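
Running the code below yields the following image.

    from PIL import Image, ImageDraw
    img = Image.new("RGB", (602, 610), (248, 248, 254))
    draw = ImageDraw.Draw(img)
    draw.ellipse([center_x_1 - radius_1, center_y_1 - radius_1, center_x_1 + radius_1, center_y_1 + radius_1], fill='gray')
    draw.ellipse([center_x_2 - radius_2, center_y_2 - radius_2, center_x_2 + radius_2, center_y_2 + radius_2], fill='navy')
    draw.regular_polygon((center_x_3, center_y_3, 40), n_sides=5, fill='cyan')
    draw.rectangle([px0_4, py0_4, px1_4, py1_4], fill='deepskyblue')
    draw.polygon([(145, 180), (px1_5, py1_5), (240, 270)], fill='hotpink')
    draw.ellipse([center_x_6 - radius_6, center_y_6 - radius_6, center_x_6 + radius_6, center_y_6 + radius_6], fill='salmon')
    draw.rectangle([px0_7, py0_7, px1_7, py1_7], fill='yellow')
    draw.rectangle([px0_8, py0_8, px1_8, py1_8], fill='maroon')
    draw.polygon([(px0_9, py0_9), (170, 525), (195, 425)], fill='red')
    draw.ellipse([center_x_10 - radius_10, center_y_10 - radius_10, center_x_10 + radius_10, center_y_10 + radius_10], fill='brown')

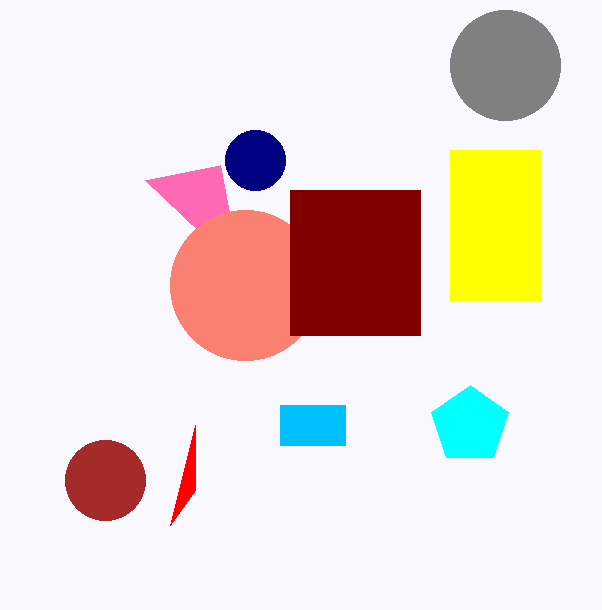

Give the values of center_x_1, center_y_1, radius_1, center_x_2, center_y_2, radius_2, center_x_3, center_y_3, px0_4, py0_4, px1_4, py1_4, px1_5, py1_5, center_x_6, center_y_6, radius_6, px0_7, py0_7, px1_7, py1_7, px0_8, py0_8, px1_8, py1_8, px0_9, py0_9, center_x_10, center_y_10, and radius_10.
center_x_1 = 505; center_y_1 = 65; radius_1 = 55; center_x_2 = 255; center_y_2 = 160; radius_2 = 30; center_x_3 = 470; center_y_3 = 425; px0_4 = 280; py0_4 = 405; px1_4 = 345; py1_4 = 445; px1_5 = 220; py1_5 = 165; center_x_6 = 245; center_y_6 = 285; radius_6 = 75; px0_7 = 450; py0_7 = 150; px1_7 = 540; py1_7 = 300; px0_8 = 290; py0_8 = 190; px1_8 = 420; py1_8 = 335; px0_9 = 195; py0_9 = 490; center_x_10 = 105; center_y_10 = 480; radius_10 = 40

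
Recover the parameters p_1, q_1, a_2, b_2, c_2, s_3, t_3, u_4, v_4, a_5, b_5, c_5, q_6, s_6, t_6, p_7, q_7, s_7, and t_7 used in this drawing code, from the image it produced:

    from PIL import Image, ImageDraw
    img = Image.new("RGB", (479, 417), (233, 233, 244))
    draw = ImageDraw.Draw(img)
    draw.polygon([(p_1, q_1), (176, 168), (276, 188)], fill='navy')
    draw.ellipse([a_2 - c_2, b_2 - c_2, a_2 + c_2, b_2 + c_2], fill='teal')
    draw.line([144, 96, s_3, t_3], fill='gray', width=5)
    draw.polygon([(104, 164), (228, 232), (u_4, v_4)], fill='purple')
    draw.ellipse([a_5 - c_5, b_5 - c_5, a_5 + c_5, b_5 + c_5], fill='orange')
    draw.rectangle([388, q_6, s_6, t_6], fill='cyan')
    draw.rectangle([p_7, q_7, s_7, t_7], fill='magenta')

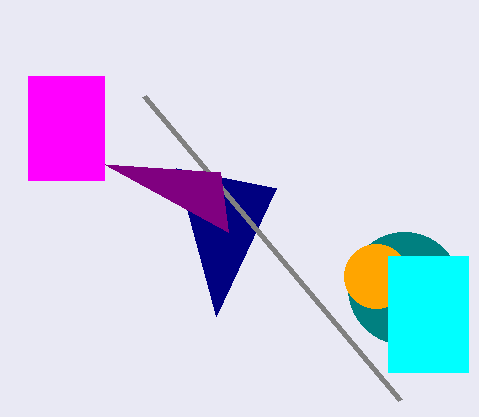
p_1 = 216
q_1 = 316
a_2 = 404
b_2 = 288
c_2 = 56
s_3 = 400
t_3 = 400
u_4 = 220
v_4 = 172
a_5 = 376
b_5 = 276
c_5 = 32
q_6 = 256
s_6 = 468
t_6 = 372
p_7 = 28
q_7 = 76
s_7 = 104
t_7 = 180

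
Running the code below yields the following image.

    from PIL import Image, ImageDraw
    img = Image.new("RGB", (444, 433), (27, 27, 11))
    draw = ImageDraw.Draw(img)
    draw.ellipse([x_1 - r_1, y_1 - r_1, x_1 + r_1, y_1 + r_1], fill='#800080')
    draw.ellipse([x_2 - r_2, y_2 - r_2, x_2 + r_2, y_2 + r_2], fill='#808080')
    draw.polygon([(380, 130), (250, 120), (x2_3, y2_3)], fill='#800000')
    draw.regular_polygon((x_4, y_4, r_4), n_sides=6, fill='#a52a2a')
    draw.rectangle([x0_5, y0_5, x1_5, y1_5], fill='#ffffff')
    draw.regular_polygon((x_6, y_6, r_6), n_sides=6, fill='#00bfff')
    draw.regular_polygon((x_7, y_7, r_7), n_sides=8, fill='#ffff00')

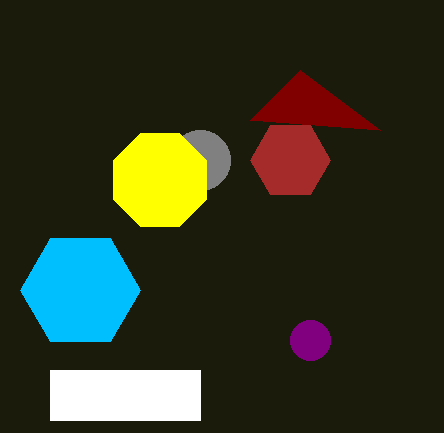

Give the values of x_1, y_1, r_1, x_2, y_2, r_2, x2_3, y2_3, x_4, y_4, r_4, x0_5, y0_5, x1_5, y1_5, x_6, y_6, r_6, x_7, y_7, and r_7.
x_1 = 310
y_1 = 340
r_1 = 20
x_2 = 200
y_2 = 160
r_2 = 30
x2_3 = 300
y2_3 = 70
x_4 = 290
y_4 = 160
r_4 = 40
x0_5 = 50
y0_5 = 370
x1_5 = 200
y1_5 = 420
x_6 = 80
y_6 = 290
r_6 = 60
x_7 = 160
y_7 = 180
r_7 = 50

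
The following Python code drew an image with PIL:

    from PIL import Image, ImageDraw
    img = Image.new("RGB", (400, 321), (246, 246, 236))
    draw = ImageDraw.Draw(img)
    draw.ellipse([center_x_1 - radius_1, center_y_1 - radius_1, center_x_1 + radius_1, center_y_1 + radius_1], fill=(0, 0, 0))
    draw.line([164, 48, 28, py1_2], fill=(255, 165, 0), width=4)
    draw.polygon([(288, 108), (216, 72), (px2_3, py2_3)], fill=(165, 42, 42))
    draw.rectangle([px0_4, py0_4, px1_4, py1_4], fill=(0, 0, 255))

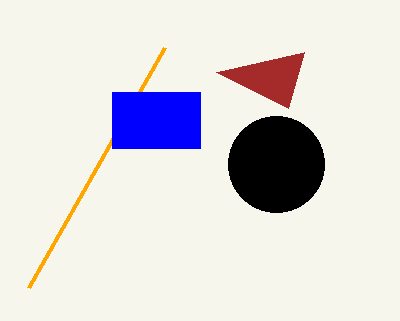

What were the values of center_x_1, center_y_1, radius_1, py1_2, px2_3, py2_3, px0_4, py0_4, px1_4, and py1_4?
center_x_1 = 276; center_y_1 = 164; radius_1 = 48; py1_2 = 288; px2_3 = 304; py2_3 = 52; px0_4 = 112; py0_4 = 92; px1_4 = 200; py1_4 = 148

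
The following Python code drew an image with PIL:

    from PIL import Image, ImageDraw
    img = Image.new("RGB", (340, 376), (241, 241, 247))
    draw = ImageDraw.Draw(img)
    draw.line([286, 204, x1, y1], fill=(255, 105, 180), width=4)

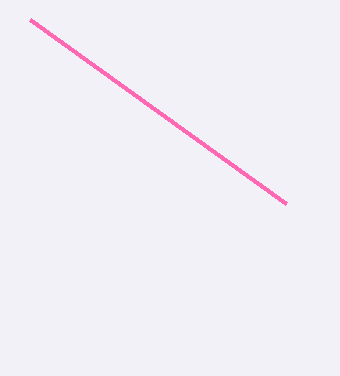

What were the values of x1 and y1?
x1 = 30; y1 = 20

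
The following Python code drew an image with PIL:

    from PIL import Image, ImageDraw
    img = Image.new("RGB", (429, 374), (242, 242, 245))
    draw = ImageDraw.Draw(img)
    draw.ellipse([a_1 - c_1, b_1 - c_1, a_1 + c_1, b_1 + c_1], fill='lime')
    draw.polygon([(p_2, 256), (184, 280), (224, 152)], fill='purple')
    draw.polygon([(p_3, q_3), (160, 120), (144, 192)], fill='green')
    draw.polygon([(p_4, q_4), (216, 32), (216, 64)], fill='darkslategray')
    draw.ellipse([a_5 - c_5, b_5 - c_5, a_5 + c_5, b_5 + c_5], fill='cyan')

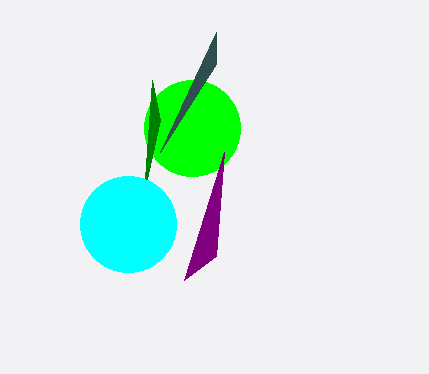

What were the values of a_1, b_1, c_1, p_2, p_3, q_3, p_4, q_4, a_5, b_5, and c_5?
a_1 = 192; b_1 = 128; c_1 = 48; p_2 = 216; p_3 = 152; q_3 = 80; p_4 = 160; q_4 = 152; a_5 = 128; b_5 = 224; c_5 = 48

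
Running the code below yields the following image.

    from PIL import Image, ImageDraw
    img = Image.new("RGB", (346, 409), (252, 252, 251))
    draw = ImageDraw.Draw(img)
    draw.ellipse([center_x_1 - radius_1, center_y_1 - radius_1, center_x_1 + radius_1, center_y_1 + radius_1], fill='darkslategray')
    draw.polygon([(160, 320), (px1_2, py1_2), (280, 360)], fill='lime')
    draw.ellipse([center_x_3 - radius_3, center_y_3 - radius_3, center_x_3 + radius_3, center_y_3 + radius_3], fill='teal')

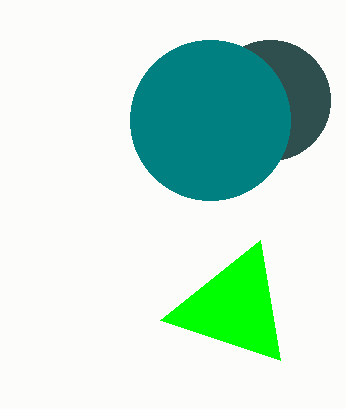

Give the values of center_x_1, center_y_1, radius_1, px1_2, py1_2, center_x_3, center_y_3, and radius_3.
center_x_1 = 270
center_y_1 = 100
radius_1 = 60
px1_2 = 260
py1_2 = 240
center_x_3 = 210
center_y_3 = 120
radius_3 = 80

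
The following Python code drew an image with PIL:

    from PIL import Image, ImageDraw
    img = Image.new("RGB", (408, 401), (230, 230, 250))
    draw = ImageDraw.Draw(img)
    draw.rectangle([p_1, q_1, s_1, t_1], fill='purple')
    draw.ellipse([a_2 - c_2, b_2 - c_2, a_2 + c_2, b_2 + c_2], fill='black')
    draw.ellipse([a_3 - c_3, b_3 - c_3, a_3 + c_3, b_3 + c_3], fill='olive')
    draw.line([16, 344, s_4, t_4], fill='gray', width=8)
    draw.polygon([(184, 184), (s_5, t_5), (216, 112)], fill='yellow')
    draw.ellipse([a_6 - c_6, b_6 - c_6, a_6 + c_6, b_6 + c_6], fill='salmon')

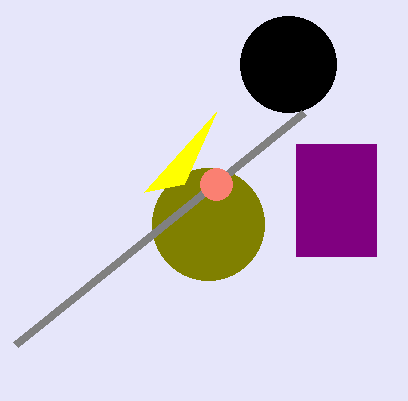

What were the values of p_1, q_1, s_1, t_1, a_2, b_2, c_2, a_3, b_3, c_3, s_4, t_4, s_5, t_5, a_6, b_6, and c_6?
p_1 = 296; q_1 = 144; s_1 = 376; t_1 = 256; a_2 = 288; b_2 = 64; c_2 = 48; a_3 = 208; b_3 = 224; c_3 = 56; s_4 = 304; t_4 = 112; s_5 = 144; t_5 = 192; a_6 = 216; b_6 = 184; c_6 = 16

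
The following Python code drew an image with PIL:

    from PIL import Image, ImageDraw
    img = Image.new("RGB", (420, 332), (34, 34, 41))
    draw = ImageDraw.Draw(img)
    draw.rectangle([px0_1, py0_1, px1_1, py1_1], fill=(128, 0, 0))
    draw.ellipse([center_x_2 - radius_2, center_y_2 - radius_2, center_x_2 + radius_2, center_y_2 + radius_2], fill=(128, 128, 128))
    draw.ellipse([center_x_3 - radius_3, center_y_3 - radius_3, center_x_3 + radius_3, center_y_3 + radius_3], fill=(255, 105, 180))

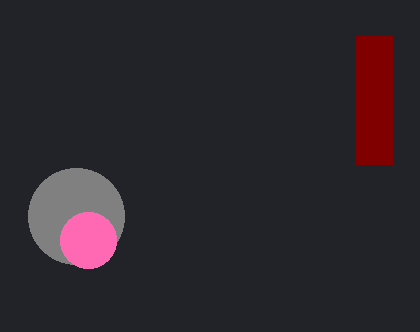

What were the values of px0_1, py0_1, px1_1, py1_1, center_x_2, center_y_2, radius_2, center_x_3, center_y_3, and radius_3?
px0_1 = 356, py0_1 = 36, px1_1 = 392, py1_1 = 164, center_x_2 = 76, center_y_2 = 216, radius_2 = 48, center_x_3 = 88, center_y_3 = 240, radius_3 = 28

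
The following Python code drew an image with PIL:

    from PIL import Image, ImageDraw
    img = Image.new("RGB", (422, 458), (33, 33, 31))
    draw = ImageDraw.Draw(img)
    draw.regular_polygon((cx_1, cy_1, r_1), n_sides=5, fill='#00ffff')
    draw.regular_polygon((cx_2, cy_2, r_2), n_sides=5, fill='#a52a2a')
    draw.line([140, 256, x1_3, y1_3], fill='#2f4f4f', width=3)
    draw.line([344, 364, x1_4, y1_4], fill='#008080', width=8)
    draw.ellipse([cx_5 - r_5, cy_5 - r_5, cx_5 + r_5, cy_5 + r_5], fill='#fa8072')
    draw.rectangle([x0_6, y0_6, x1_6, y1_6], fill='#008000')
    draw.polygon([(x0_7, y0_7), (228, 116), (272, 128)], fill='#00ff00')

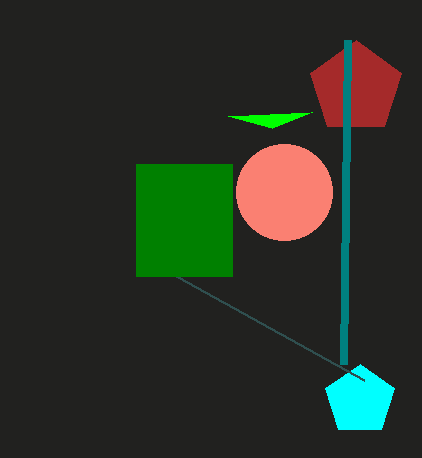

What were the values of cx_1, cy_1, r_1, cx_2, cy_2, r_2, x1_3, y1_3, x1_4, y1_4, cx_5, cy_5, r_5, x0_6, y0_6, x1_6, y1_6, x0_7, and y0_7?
cx_1 = 360, cy_1 = 400, r_1 = 36, cx_2 = 356, cy_2 = 88, r_2 = 48, x1_3 = 364, y1_3 = 380, x1_4 = 348, y1_4 = 40, cx_5 = 284, cy_5 = 192, r_5 = 48, x0_6 = 136, y0_6 = 164, x1_6 = 232, y1_6 = 276, x0_7 = 312, y0_7 = 112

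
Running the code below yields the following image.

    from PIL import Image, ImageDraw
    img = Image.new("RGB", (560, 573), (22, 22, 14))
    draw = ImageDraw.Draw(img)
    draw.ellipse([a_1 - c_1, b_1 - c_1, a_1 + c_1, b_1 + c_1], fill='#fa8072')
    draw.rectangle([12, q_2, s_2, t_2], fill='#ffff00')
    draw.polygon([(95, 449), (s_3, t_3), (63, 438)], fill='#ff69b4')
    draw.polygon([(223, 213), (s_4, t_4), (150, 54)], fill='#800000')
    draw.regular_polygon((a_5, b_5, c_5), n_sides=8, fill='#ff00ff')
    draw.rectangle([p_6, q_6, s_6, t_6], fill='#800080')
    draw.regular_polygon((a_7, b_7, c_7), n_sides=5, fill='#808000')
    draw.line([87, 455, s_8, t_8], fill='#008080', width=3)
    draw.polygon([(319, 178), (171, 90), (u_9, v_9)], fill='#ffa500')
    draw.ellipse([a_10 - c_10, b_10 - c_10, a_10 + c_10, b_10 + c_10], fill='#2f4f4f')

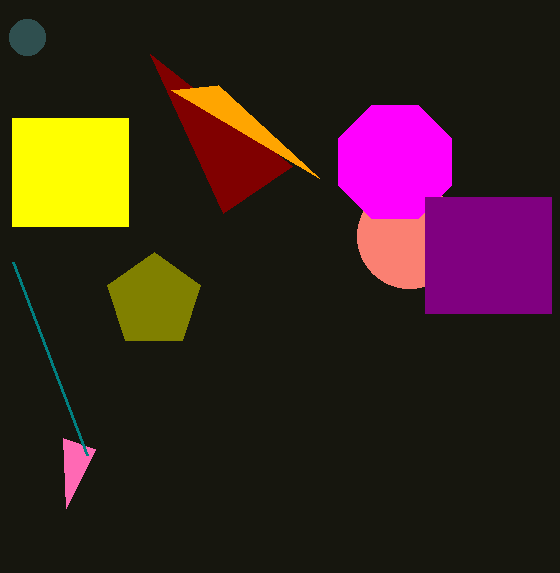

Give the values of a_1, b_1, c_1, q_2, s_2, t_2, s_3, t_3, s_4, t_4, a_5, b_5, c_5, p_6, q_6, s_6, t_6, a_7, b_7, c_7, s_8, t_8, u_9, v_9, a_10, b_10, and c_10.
a_1 = 409
b_1 = 236
c_1 = 52
q_2 = 118
s_2 = 128
t_2 = 226
s_3 = 66
t_3 = 508
s_4 = 292
t_4 = 166
a_5 = 395
b_5 = 162
c_5 = 61
p_6 = 425
q_6 = 197
s_6 = 551
t_6 = 313
a_7 = 154
b_7 = 301
c_7 = 49
s_8 = 13
t_8 = 262
u_9 = 218
v_9 = 85
a_10 = 27
b_10 = 37
c_10 = 18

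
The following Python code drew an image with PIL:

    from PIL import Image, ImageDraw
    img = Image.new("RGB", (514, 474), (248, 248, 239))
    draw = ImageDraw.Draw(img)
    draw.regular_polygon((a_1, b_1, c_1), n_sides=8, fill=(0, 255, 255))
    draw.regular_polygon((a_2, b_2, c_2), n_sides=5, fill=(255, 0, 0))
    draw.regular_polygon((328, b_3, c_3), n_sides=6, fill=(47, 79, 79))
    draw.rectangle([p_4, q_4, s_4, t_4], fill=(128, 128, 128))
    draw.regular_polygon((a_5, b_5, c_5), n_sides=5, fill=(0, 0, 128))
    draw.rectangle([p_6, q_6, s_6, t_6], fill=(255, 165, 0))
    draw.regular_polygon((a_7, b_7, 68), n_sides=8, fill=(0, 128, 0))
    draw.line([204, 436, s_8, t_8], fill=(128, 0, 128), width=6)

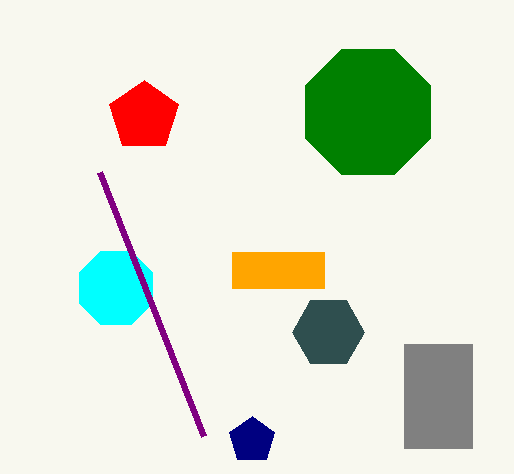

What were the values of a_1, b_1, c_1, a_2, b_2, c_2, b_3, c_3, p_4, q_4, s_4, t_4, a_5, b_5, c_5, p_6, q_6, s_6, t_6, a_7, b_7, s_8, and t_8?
a_1 = 116
b_1 = 288
c_1 = 40
a_2 = 144
b_2 = 116
c_2 = 36
b_3 = 332
c_3 = 36
p_4 = 404
q_4 = 344
s_4 = 472
t_4 = 448
a_5 = 252
b_5 = 440
c_5 = 24
p_6 = 232
q_6 = 252
s_6 = 324
t_6 = 288
a_7 = 368
b_7 = 112
s_8 = 100
t_8 = 172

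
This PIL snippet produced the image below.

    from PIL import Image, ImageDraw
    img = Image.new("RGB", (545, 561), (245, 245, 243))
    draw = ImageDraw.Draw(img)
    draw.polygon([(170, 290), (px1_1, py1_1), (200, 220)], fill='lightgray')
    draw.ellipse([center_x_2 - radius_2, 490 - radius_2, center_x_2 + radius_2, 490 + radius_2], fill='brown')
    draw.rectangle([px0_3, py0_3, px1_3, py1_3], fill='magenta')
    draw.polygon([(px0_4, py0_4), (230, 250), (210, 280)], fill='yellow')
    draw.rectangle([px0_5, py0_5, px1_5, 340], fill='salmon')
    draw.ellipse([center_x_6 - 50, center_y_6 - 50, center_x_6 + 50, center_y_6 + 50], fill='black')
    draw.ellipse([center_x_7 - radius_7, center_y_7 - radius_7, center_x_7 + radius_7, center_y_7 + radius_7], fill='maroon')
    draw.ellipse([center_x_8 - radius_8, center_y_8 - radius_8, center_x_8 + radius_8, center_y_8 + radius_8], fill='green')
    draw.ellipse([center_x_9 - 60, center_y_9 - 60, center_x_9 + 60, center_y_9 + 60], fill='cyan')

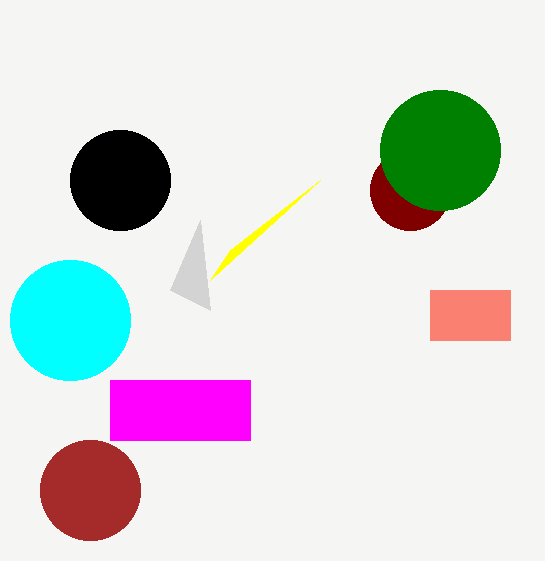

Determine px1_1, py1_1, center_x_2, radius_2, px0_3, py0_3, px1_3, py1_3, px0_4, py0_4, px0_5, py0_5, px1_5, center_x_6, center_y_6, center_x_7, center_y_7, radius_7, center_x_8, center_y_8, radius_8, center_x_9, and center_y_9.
px1_1 = 210; py1_1 = 310; center_x_2 = 90; radius_2 = 50; px0_3 = 110; py0_3 = 380; px1_3 = 250; py1_3 = 440; px0_4 = 320; py0_4 = 180; px0_5 = 430; py0_5 = 290; px1_5 = 510; center_x_6 = 120; center_y_6 = 180; center_x_7 = 410; center_y_7 = 190; radius_7 = 40; center_x_8 = 440; center_y_8 = 150; radius_8 = 60; center_x_9 = 70; center_y_9 = 320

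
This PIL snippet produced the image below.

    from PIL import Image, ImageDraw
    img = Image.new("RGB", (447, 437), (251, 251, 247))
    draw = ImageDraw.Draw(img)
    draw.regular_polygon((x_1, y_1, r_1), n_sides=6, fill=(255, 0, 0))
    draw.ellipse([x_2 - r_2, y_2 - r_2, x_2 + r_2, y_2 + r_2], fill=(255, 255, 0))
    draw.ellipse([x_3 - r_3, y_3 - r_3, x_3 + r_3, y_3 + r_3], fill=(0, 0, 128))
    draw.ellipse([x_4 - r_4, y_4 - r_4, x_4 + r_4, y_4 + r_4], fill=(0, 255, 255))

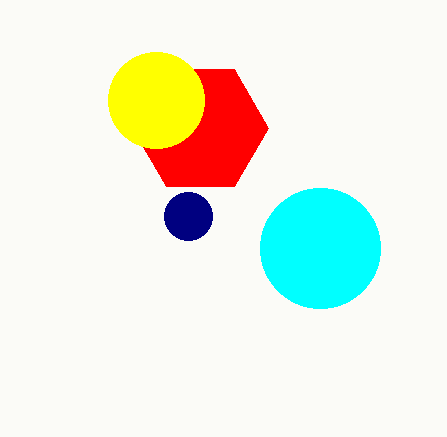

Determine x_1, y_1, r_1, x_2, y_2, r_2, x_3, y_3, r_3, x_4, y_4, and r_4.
x_1 = 200, y_1 = 128, r_1 = 68, x_2 = 156, y_2 = 100, r_2 = 48, x_3 = 188, y_3 = 216, r_3 = 24, x_4 = 320, y_4 = 248, r_4 = 60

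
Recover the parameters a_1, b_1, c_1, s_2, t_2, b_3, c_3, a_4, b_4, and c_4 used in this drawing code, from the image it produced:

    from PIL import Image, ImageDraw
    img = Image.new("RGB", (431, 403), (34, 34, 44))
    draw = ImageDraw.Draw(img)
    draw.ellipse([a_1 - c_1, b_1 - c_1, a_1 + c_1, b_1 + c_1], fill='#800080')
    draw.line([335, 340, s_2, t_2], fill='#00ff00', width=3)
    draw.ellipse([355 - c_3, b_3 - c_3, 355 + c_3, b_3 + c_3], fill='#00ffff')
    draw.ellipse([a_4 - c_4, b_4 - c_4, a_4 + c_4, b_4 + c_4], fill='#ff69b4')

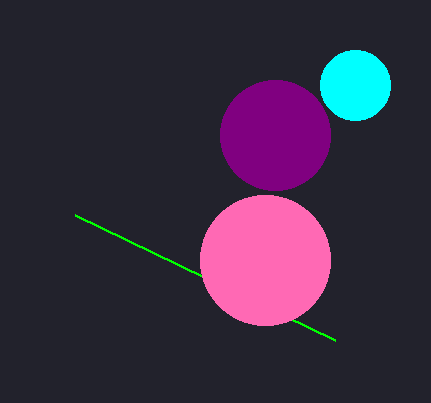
a_1 = 275; b_1 = 135; c_1 = 55; s_2 = 75; t_2 = 215; b_3 = 85; c_3 = 35; a_4 = 265; b_4 = 260; c_4 = 65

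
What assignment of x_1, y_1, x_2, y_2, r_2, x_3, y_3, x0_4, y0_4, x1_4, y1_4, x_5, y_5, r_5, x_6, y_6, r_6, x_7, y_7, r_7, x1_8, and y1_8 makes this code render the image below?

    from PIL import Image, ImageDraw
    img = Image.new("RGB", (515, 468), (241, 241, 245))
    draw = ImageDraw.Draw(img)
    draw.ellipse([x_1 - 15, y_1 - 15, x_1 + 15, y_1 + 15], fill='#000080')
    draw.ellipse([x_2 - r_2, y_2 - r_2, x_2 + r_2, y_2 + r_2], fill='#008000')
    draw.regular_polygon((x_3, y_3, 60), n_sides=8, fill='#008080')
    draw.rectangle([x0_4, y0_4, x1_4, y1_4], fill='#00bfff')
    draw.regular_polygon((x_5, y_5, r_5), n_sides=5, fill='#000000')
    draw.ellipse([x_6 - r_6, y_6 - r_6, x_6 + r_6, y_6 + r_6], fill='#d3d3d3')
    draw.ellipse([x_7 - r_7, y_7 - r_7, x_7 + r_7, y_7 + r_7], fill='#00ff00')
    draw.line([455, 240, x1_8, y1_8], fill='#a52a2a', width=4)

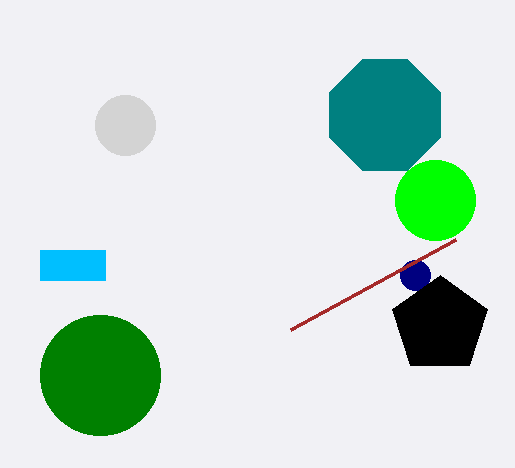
x_1 = 415, y_1 = 275, x_2 = 100, y_2 = 375, r_2 = 60, x_3 = 385, y_3 = 115, x0_4 = 40, y0_4 = 250, x1_4 = 105, y1_4 = 280, x_5 = 440, y_5 = 325, r_5 = 50, x_6 = 125, y_6 = 125, r_6 = 30, x_7 = 435, y_7 = 200, r_7 = 40, x1_8 = 290, y1_8 = 330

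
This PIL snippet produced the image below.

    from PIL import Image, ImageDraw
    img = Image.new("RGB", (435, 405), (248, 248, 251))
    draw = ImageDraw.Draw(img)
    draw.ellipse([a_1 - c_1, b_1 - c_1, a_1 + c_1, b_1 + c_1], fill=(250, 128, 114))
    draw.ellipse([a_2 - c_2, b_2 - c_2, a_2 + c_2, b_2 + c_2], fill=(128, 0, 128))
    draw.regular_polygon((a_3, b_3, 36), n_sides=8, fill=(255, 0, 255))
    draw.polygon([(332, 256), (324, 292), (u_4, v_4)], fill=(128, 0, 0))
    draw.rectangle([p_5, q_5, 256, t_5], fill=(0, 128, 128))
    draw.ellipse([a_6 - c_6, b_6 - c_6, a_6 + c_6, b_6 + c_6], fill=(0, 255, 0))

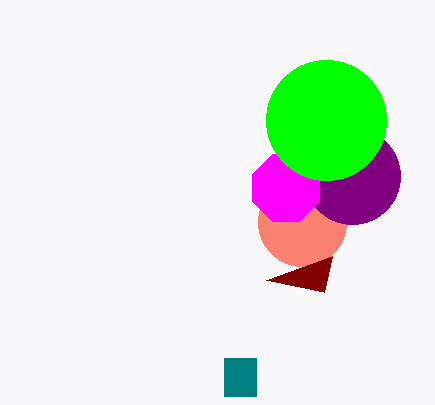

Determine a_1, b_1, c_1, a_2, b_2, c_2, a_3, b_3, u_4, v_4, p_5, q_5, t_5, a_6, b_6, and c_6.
a_1 = 302, b_1 = 222, c_1 = 44, a_2 = 352, b_2 = 176, c_2 = 48, a_3 = 286, b_3 = 188, u_4 = 266, v_4 = 280, p_5 = 224, q_5 = 358, t_5 = 396, a_6 = 326, b_6 = 120, c_6 = 60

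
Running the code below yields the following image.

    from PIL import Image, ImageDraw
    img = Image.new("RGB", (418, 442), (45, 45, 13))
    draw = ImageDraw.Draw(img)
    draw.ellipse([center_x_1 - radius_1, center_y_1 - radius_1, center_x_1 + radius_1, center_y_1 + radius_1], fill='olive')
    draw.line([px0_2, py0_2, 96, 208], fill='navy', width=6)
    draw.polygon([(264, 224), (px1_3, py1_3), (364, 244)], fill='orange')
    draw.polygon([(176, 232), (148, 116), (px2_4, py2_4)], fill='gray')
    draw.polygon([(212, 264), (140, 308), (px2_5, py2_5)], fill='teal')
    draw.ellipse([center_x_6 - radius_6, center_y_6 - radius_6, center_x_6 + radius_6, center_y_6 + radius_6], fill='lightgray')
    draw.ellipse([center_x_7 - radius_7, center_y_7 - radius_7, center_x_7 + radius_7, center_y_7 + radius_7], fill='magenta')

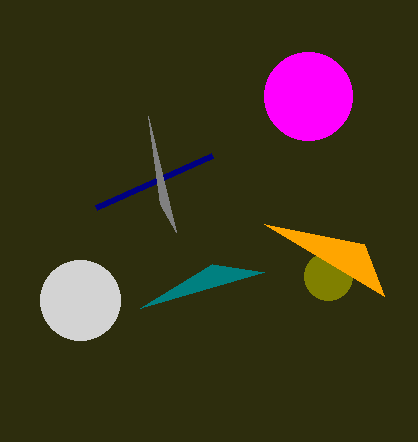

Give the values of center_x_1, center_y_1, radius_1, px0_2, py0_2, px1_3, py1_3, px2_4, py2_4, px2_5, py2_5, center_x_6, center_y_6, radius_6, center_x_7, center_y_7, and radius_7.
center_x_1 = 328, center_y_1 = 276, radius_1 = 24, px0_2 = 212, py0_2 = 156, px1_3 = 384, py1_3 = 296, px2_4 = 160, py2_4 = 204, px2_5 = 264, py2_5 = 272, center_x_6 = 80, center_y_6 = 300, radius_6 = 40, center_x_7 = 308, center_y_7 = 96, radius_7 = 44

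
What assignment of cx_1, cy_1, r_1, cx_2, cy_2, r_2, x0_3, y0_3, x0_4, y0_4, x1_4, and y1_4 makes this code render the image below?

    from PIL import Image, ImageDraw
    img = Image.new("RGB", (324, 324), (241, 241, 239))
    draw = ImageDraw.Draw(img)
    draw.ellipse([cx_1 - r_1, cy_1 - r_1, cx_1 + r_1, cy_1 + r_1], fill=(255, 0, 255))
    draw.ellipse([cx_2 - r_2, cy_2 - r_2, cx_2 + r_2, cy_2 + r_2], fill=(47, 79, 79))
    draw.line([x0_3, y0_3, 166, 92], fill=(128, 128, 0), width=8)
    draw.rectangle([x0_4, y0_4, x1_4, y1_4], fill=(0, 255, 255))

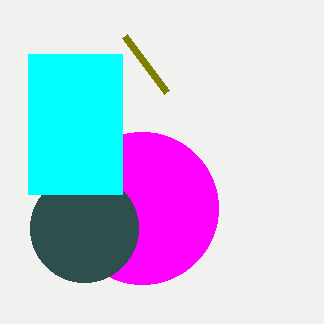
cx_1 = 142; cy_1 = 208; r_1 = 76; cx_2 = 84; cy_2 = 228; r_2 = 54; x0_3 = 124; y0_3 = 36; x0_4 = 28; y0_4 = 54; x1_4 = 122; y1_4 = 194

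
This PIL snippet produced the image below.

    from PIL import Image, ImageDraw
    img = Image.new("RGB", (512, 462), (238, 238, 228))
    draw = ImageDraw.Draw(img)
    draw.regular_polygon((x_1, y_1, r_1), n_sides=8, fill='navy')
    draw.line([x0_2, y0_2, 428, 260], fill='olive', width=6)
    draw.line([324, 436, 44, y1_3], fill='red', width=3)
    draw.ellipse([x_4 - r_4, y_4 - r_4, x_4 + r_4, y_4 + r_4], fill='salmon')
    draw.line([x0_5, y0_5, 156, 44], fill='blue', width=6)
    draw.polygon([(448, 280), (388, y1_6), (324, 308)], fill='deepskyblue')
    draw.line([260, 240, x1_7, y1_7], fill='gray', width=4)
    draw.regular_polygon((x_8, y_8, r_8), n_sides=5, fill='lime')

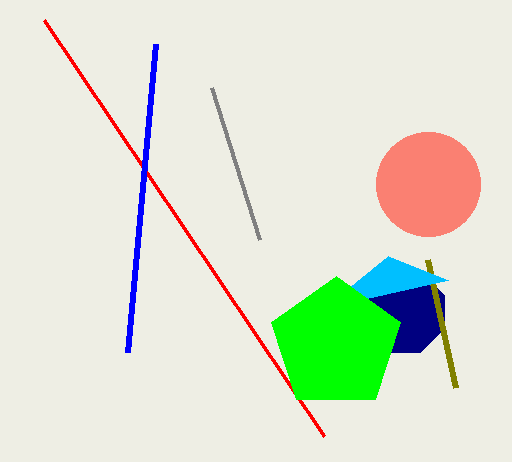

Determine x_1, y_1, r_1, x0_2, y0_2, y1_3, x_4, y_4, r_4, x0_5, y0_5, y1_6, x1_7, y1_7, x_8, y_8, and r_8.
x_1 = 404
y_1 = 312
r_1 = 44
x0_2 = 456
y0_2 = 388
y1_3 = 20
x_4 = 428
y_4 = 184
r_4 = 52
x0_5 = 128
y0_5 = 352
y1_6 = 256
x1_7 = 212
y1_7 = 88
x_8 = 336
y_8 = 344
r_8 = 68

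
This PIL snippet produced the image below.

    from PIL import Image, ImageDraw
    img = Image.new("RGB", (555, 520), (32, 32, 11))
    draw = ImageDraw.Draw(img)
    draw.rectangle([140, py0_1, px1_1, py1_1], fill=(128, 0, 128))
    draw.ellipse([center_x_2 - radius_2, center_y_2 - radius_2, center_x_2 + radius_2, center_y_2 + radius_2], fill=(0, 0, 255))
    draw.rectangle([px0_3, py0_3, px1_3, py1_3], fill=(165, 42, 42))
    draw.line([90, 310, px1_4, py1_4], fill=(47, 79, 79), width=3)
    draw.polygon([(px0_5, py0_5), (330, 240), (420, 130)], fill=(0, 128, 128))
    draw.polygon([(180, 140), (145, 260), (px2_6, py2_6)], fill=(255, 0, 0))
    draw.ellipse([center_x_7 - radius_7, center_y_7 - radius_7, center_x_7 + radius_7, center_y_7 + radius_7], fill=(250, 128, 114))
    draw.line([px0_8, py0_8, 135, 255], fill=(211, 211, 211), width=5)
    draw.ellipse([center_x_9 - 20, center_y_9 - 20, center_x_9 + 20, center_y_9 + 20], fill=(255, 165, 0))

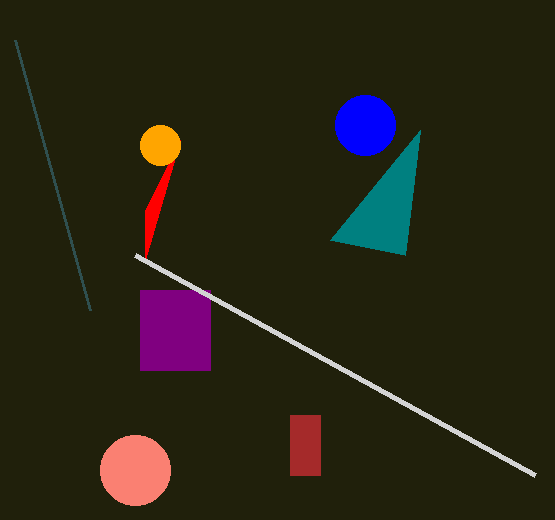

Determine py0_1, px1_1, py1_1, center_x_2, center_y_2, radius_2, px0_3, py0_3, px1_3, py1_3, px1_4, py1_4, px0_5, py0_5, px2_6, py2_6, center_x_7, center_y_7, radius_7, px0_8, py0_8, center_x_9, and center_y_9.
py0_1 = 290, px1_1 = 210, py1_1 = 370, center_x_2 = 365, center_y_2 = 125, radius_2 = 30, px0_3 = 290, py0_3 = 415, px1_3 = 320, py1_3 = 475, px1_4 = 15, py1_4 = 40, px0_5 = 405, py0_5 = 255, px2_6 = 145, py2_6 = 210, center_x_7 = 135, center_y_7 = 470, radius_7 = 35, px0_8 = 535, py0_8 = 475, center_x_9 = 160, center_y_9 = 145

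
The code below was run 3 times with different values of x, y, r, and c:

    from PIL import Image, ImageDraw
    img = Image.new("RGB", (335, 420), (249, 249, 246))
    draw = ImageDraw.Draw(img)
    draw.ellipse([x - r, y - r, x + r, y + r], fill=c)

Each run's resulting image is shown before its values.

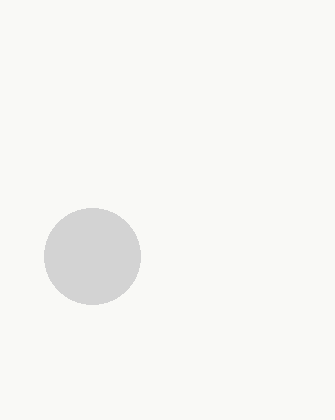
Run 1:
x = 92; y = 256; r = 48; c = 'lightgray'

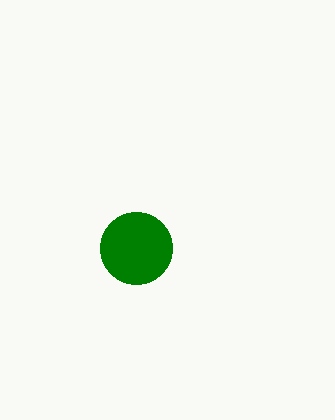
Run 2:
x = 136; y = 248; r = 36; c = 'green'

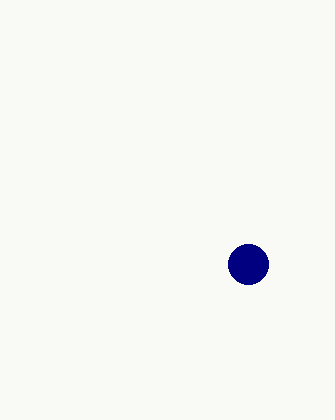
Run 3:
x = 248, y = 264, r = 20, c = 'navy'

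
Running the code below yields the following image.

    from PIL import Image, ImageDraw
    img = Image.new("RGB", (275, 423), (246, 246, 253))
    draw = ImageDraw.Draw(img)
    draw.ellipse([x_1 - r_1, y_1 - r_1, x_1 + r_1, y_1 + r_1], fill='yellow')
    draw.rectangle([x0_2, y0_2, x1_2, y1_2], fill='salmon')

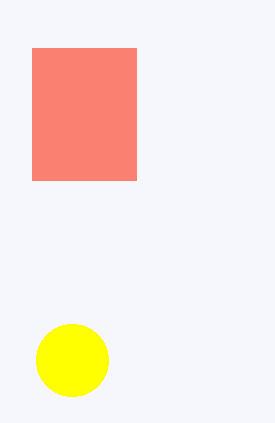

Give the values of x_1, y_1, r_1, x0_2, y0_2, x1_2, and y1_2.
x_1 = 72, y_1 = 360, r_1 = 36, x0_2 = 32, y0_2 = 48, x1_2 = 136, y1_2 = 180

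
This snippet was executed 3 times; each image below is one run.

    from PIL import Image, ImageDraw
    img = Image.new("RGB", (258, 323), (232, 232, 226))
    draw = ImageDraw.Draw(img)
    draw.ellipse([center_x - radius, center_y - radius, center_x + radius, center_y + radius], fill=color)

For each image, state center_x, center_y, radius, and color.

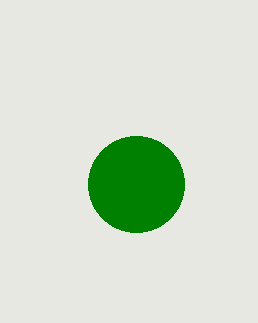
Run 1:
center_x = 136, center_y = 184, radius = 48, color = 'green'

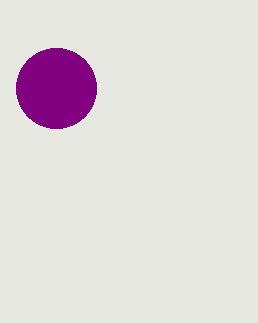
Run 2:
center_x = 56, center_y = 88, radius = 40, color = 'purple'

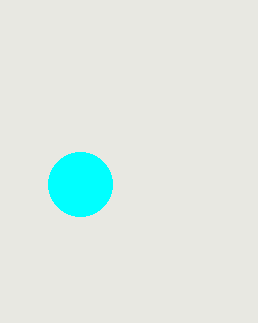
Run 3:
center_x = 80; center_y = 184; radius = 32; color = 'cyan'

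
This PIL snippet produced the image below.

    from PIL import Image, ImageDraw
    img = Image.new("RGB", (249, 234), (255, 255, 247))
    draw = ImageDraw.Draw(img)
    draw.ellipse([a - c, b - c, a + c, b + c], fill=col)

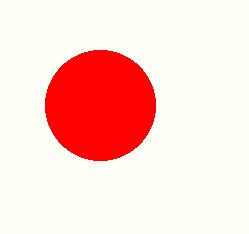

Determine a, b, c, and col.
a = 100
b = 105
c = 55
col = 'red'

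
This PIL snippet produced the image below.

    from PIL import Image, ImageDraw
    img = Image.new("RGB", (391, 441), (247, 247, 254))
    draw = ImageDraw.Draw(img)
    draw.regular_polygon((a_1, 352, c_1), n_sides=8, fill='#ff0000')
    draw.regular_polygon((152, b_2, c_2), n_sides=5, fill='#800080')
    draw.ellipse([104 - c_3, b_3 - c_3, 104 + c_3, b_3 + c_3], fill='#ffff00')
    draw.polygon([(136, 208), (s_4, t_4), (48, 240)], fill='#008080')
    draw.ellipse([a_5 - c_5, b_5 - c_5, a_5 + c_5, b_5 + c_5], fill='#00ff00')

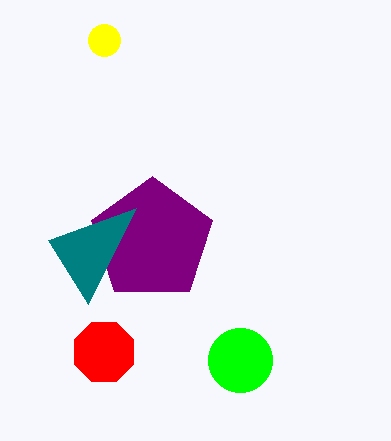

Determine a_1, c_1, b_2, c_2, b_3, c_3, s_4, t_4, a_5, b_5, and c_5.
a_1 = 104
c_1 = 32
b_2 = 240
c_2 = 64
b_3 = 40
c_3 = 16
s_4 = 88
t_4 = 304
a_5 = 240
b_5 = 360
c_5 = 32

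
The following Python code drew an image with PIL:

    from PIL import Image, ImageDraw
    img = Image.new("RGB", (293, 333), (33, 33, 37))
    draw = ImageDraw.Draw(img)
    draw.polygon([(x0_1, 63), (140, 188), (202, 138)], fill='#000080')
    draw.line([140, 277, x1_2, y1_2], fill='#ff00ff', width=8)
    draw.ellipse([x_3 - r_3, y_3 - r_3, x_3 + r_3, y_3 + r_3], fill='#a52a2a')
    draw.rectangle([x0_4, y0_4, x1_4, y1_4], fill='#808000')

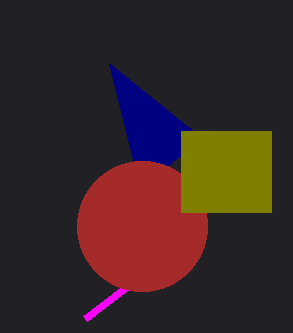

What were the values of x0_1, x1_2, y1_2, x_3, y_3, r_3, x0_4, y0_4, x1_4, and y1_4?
x0_1 = 109, x1_2 = 85, y1_2 = 319, x_3 = 142, y_3 = 226, r_3 = 65, x0_4 = 181, y0_4 = 131, x1_4 = 271, y1_4 = 212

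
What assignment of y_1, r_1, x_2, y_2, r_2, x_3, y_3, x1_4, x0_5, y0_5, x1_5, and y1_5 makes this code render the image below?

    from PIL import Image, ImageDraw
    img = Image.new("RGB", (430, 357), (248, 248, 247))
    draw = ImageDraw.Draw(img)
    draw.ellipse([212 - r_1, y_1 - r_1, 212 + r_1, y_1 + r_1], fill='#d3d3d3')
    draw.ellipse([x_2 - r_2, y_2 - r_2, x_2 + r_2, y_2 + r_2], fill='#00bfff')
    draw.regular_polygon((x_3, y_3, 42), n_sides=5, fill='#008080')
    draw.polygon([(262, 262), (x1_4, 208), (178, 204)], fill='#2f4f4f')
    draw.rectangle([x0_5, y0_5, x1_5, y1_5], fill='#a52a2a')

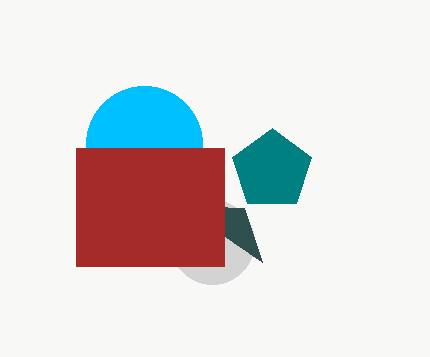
y_1 = 242, r_1 = 42, x_2 = 144, y_2 = 144, r_2 = 58, x_3 = 272, y_3 = 170, x1_4 = 244, x0_5 = 76, y0_5 = 148, x1_5 = 224, y1_5 = 266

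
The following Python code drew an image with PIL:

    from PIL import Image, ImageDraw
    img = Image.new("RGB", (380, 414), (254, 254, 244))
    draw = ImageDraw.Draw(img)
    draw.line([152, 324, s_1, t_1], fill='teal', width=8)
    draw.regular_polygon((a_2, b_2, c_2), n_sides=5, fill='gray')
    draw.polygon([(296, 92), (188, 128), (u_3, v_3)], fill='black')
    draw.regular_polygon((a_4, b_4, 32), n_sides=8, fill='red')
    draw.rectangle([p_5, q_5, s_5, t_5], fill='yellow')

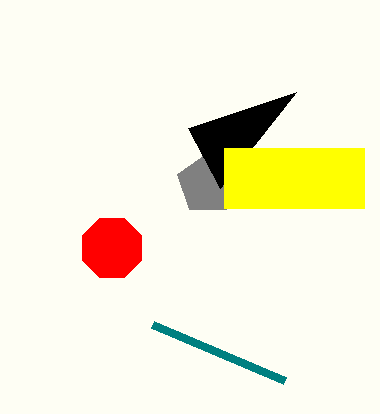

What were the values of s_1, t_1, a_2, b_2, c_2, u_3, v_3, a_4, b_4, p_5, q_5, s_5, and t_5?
s_1 = 284
t_1 = 380
a_2 = 208
b_2 = 184
c_2 = 32
u_3 = 220
v_3 = 188
a_4 = 112
b_4 = 248
p_5 = 224
q_5 = 148
s_5 = 364
t_5 = 208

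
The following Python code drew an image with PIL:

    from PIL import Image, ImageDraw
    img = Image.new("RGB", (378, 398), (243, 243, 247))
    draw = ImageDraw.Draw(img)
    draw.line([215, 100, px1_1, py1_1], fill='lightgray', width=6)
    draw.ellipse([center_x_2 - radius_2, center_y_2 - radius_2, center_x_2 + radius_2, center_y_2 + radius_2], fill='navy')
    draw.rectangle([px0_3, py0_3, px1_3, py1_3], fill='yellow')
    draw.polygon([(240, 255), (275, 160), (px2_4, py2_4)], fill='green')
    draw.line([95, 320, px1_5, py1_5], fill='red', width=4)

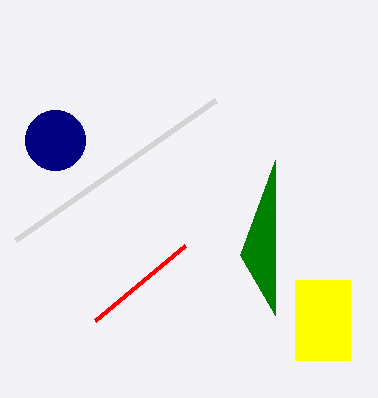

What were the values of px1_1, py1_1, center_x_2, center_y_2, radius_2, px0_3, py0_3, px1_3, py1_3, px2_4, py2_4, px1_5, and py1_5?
px1_1 = 15
py1_1 = 240
center_x_2 = 55
center_y_2 = 140
radius_2 = 30
px0_3 = 295
py0_3 = 280
px1_3 = 350
py1_3 = 360
px2_4 = 275
py2_4 = 315
px1_5 = 185
py1_5 = 245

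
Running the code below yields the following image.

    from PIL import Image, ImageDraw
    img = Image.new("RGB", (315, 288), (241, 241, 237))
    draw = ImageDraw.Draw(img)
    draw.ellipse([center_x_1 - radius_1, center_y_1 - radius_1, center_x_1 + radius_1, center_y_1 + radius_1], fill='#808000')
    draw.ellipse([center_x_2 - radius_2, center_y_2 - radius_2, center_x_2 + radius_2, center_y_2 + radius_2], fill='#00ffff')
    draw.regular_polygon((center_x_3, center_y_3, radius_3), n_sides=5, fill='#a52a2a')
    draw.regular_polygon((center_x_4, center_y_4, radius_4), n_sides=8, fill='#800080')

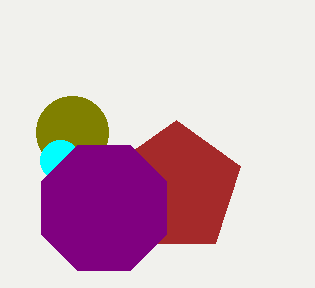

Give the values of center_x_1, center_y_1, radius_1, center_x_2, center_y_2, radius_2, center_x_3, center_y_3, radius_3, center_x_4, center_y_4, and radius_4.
center_x_1 = 72, center_y_1 = 132, radius_1 = 36, center_x_2 = 60, center_y_2 = 160, radius_2 = 20, center_x_3 = 176, center_y_3 = 188, radius_3 = 68, center_x_4 = 104, center_y_4 = 208, radius_4 = 68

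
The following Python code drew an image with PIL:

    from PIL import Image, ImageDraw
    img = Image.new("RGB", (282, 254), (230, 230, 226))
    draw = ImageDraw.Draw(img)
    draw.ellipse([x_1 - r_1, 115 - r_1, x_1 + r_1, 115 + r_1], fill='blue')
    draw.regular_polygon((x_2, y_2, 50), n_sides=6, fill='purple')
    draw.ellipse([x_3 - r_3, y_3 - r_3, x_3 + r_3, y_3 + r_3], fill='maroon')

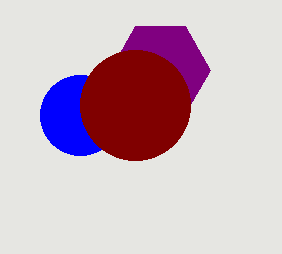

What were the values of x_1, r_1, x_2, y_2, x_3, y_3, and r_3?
x_1 = 80; r_1 = 40; x_2 = 160; y_2 = 70; x_3 = 135; y_3 = 105; r_3 = 55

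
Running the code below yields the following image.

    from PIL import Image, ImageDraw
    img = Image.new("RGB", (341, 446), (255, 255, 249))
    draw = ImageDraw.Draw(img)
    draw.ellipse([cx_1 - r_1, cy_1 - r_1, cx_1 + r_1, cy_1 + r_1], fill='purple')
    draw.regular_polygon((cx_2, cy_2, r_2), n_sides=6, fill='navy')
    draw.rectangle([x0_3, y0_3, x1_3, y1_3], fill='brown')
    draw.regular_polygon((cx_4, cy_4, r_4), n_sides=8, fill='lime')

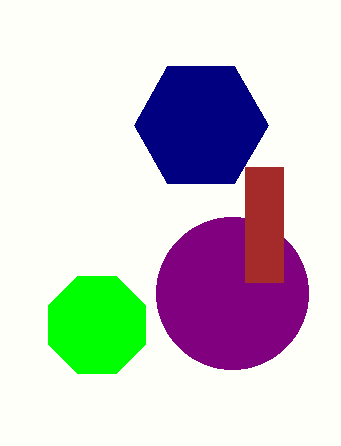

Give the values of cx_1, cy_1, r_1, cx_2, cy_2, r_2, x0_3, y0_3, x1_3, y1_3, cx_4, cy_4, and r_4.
cx_1 = 232, cy_1 = 293, r_1 = 76, cx_2 = 201, cy_2 = 125, r_2 = 67, x0_3 = 245, y0_3 = 167, x1_3 = 283, y1_3 = 282, cx_4 = 97, cy_4 = 325, r_4 = 52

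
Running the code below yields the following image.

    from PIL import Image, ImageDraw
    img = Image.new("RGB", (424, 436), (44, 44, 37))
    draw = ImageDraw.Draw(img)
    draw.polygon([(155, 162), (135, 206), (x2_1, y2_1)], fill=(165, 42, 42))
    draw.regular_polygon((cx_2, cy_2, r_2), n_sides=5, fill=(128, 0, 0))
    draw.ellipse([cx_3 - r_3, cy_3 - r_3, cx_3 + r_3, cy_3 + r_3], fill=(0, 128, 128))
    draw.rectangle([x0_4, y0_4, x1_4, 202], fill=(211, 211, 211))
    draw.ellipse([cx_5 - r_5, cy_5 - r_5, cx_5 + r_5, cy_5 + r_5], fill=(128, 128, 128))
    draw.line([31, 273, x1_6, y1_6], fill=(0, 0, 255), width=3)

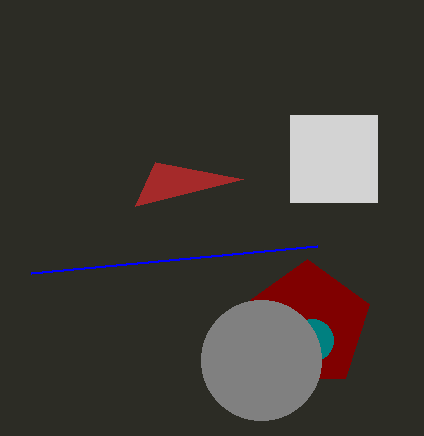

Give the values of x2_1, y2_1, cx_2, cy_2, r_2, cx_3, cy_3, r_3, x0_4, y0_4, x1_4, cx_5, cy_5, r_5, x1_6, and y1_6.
x2_1 = 243
y2_1 = 179
cx_2 = 307
cy_2 = 325
r_2 = 66
cx_3 = 312
cy_3 = 340
r_3 = 21
x0_4 = 290
y0_4 = 115
x1_4 = 377
cx_5 = 261
cy_5 = 360
r_5 = 60
x1_6 = 317
y1_6 = 246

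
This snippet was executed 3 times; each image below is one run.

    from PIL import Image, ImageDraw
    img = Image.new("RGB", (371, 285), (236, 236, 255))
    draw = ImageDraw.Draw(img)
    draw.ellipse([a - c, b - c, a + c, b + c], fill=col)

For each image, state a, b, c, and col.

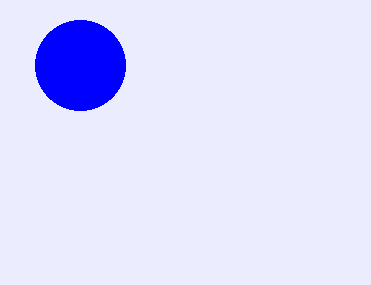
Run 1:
a = 80
b = 65
c = 45
col = 'blue'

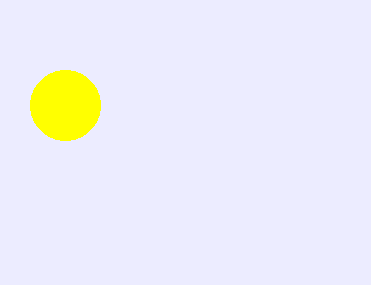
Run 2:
a = 65; b = 105; c = 35; col = 'yellow'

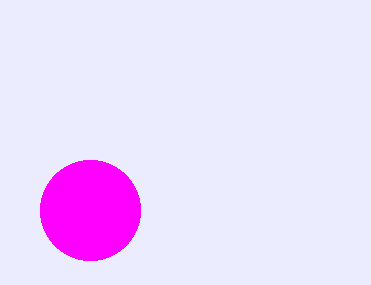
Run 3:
a = 90, b = 210, c = 50, col = 'magenta'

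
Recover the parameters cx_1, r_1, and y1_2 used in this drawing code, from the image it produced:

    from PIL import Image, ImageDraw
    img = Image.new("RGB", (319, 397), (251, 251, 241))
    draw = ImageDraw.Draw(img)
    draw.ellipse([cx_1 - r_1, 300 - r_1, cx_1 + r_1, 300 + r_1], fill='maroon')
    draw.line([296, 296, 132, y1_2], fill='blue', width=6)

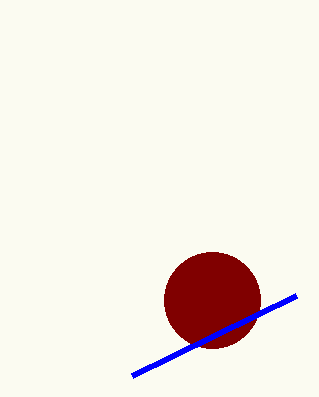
cx_1 = 212
r_1 = 48
y1_2 = 376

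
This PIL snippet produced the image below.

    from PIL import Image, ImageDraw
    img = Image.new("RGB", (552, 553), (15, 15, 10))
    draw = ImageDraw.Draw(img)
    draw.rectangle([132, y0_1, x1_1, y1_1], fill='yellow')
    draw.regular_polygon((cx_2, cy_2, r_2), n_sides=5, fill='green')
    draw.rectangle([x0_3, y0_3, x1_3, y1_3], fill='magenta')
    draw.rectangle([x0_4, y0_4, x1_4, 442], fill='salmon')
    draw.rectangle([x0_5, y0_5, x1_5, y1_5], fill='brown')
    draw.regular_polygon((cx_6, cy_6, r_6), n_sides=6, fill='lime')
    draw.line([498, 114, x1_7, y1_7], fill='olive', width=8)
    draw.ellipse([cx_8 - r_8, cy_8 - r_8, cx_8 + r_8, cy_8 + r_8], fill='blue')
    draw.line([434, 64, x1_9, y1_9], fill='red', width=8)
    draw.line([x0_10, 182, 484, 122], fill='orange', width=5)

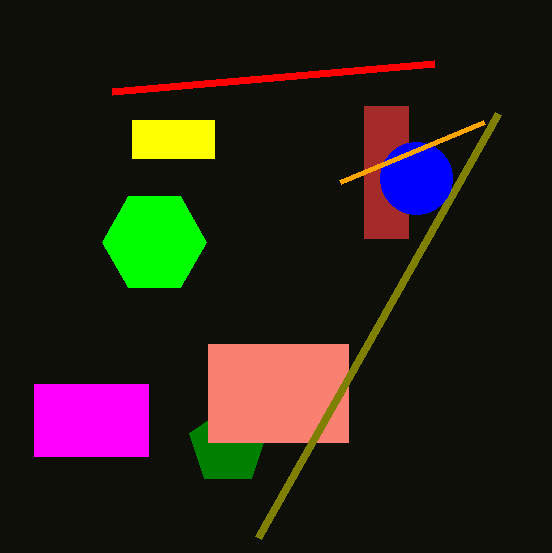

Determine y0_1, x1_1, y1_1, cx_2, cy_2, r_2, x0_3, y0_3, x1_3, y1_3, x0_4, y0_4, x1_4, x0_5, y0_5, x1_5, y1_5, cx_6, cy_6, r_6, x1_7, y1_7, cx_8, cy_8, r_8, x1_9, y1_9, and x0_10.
y0_1 = 120, x1_1 = 214, y1_1 = 158, cx_2 = 228, cy_2 = 446, r_2 = 40, x0_3 = 34, y0_3 = 384, x1_3 = 148, y1_3 = 456, x0_4 = 208, y0_4 = 344, x1_4 = 348, x0_5 = 364, y0_5 = 106, x1_5 = 408, y1_5 = 238, cx_6 = 154, cy_6 = 242, r_6 = 52, x1_7 = 258, y1_7 = 538, cx_8 = 416, cy_8 = 178, r_8 = 36, x1_9 = 112, y1_9 = 92, x0_10 = 340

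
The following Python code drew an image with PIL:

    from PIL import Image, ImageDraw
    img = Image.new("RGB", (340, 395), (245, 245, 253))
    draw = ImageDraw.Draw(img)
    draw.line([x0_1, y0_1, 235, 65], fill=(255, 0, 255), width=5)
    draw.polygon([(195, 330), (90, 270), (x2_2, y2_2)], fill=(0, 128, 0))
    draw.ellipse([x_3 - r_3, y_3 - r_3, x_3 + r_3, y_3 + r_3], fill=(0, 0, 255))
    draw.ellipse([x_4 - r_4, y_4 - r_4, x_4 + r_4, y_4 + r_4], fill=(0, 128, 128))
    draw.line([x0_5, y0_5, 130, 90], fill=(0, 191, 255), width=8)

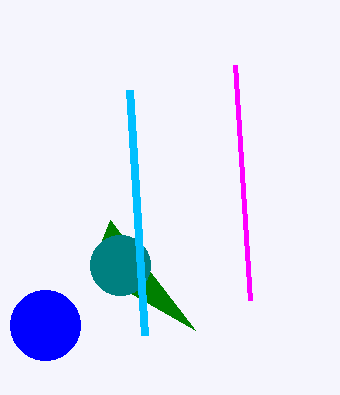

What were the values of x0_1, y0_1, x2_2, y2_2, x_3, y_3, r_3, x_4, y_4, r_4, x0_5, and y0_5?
x0_1 = 250; y0_1 = 300; x2_2 = 110; y2_2 = 220; x_3 = 45; y_3 = 325; r_3 = 35; x_4 = 120; y_4 = 265; r_4 = 30; x0_5 = 145; y0_5 = 335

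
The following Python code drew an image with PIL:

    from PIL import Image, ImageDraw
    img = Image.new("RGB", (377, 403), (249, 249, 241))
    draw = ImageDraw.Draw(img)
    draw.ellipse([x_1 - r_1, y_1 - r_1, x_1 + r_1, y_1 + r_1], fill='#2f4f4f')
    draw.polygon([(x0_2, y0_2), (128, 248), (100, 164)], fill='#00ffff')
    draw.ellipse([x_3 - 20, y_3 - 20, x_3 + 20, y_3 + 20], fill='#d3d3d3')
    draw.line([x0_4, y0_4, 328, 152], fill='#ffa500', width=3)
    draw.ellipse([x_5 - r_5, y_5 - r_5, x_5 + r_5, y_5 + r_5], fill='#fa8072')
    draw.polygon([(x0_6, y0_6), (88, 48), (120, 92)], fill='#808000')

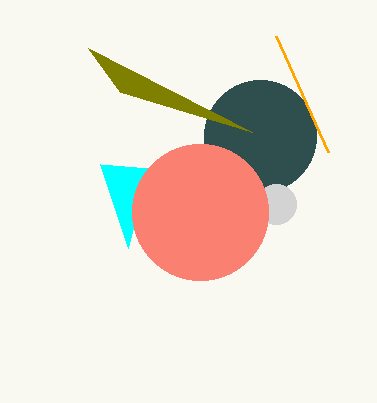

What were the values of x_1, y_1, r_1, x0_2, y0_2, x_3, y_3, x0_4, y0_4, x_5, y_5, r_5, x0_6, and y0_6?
x_1 = 260
y_1 = 136
r_1 = 56
x0_2 = 148
y0_2 = 168
x_3 = 276
y_3 = 204
x0_4 = 276
y0_4 = 36
x_5 = 200
y_5 = 212
r_5 = 68
x0_6 = 252
y0_6 = 132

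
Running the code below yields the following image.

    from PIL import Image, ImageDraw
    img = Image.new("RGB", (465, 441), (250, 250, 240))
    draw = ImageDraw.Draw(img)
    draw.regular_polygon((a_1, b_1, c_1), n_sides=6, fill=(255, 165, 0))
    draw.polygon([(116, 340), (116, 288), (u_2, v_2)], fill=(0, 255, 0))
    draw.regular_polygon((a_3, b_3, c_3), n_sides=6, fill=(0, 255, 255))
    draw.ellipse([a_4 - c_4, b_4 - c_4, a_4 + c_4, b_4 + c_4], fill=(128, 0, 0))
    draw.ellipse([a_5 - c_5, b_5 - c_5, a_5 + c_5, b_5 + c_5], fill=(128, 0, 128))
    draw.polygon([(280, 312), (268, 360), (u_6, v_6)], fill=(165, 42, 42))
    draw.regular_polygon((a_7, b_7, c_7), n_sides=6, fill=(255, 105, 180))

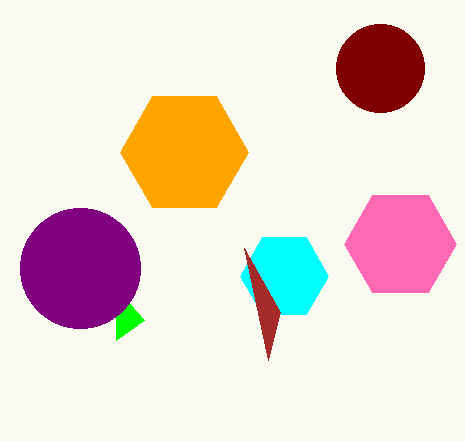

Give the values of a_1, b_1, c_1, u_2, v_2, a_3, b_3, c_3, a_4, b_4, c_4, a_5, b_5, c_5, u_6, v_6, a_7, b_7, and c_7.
a_1 = 184, b_1 = 152, c_1 = 64, u_2 = 144, v_2 = 320, a_3 = 284, b_3 = 276, c_3 = 44, a_4 = 380, b_4 = 68, c_4 = 44, a_5 = 80, b_5 = 268, c_5 = 60, u_6 = 244, v_6 = 248, a_7 = 400, b_7 = 244, c_7 = 56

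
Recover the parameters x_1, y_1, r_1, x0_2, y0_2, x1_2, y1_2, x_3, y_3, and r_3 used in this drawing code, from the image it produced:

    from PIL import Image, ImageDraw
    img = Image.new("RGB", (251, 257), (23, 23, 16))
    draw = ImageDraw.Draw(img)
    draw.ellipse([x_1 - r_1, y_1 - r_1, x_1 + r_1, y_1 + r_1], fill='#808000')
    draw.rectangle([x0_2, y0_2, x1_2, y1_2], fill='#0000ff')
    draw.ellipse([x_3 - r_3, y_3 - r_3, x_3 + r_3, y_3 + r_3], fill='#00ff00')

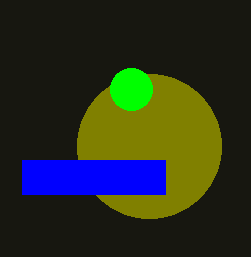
x_1 = 149
y_1 = 146
r_1 = 72
x0_2 = 22
y0_2 = 160
x1_2 = 165
y1_2 = 194
x_3 = 131
y_3 = 89
r_3 = 21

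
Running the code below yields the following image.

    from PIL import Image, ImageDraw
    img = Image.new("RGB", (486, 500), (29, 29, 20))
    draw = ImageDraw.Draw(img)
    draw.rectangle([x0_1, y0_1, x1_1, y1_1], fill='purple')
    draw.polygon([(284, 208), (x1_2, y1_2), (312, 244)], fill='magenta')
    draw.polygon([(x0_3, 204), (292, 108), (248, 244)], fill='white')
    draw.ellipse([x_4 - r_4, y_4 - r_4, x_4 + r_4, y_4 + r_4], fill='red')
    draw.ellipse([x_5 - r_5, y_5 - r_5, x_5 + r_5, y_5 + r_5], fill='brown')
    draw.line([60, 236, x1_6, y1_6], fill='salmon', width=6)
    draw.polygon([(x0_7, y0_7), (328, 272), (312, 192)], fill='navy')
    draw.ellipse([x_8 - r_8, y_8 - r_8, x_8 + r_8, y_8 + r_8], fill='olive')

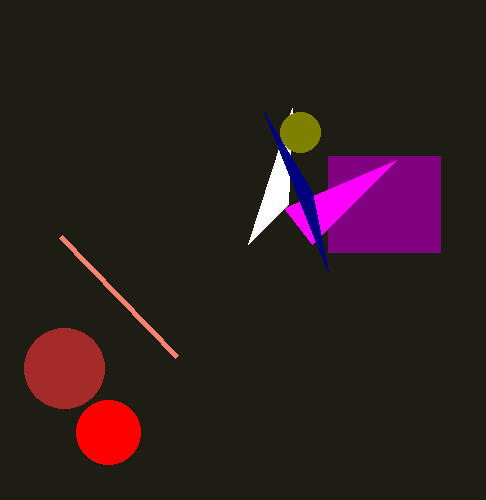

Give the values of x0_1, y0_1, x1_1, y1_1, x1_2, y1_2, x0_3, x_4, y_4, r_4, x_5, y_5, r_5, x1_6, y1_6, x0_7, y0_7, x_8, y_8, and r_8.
x0_1 = 328
y0_1 = 156
x1_1 = 440
y1_1 = 252
x1_2 = 396
y1_2 = 160
x0_3 = 288
x_4 = 108
y_4 = 432
r_4 = 32
x_5 = 64
y_5 = 368
r_5 = 40
x1_6 = 176
y1_6 = 356
x0_7 = 264
y0_7 = 112
x_8 = 300
y_8 = 132
r_8 = 20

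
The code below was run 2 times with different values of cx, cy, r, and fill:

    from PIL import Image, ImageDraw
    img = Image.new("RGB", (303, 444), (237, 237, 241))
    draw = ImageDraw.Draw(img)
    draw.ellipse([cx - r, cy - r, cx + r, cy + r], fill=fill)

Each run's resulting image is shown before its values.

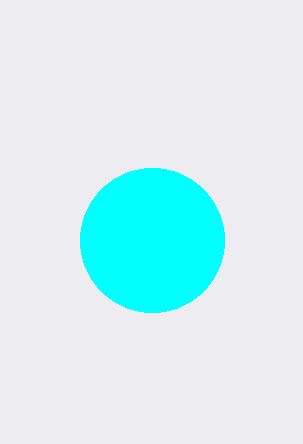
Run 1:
cx = 152, cy = 240, r = 72, fill = 'cyan'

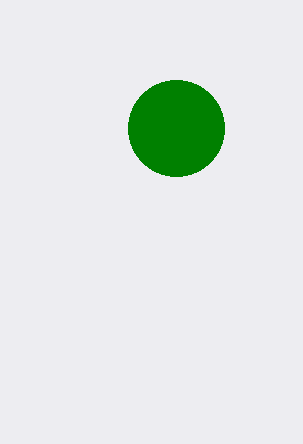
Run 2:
cx = 176; cy = 128; r = 48; fill = 'green'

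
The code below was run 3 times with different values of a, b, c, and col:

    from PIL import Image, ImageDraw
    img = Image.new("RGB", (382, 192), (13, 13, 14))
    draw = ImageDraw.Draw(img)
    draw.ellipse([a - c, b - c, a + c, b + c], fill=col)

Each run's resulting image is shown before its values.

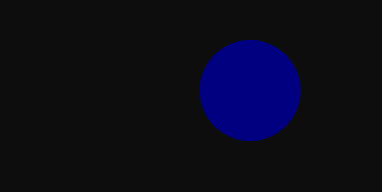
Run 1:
a = 250, b = 90, c = 50, col = 'navy'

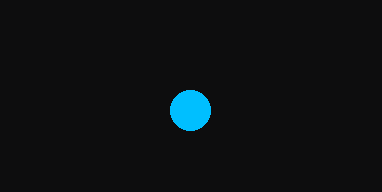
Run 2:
a = 190
b = 110
c = 20
col = 'deepskyblue'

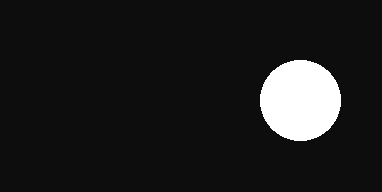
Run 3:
a = 300, b = 100, c = 40, col = 'white'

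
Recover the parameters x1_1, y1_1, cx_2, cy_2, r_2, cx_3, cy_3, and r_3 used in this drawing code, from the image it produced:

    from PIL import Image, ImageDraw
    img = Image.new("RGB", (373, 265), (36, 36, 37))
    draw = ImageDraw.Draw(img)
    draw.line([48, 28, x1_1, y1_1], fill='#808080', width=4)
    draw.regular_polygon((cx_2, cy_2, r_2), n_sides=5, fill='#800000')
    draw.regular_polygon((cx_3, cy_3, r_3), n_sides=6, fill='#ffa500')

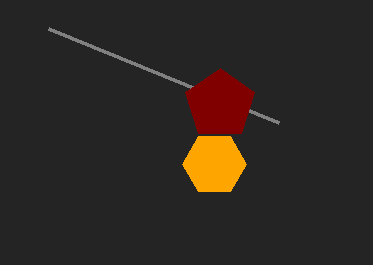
x1_1 = 278; y1_1 = 122; cx_2 = 220; cy_2 = 104; r_2 = 36; cx_3 = 214; cy_3 = 164; r_3 = 32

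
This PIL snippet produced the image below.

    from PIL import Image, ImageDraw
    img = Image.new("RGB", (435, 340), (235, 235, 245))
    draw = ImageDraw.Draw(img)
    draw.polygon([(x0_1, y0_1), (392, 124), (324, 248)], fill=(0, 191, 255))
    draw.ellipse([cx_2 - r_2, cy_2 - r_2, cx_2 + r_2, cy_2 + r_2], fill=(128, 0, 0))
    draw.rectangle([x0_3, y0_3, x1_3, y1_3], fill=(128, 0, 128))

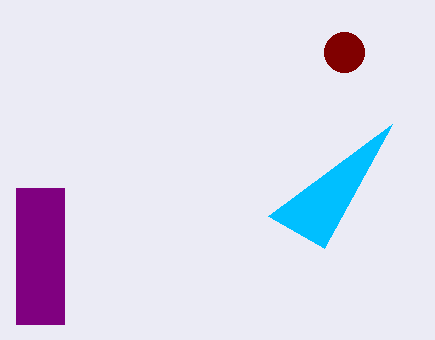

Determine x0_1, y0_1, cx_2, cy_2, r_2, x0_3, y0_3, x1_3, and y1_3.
x0_1 = 268, y0_1 = 216, cx_2 = 344, cy_2 = 52, r_2 = 20, x0_3 = 16, y0_3 = 188, x1_3 = 64, y1_3 = 324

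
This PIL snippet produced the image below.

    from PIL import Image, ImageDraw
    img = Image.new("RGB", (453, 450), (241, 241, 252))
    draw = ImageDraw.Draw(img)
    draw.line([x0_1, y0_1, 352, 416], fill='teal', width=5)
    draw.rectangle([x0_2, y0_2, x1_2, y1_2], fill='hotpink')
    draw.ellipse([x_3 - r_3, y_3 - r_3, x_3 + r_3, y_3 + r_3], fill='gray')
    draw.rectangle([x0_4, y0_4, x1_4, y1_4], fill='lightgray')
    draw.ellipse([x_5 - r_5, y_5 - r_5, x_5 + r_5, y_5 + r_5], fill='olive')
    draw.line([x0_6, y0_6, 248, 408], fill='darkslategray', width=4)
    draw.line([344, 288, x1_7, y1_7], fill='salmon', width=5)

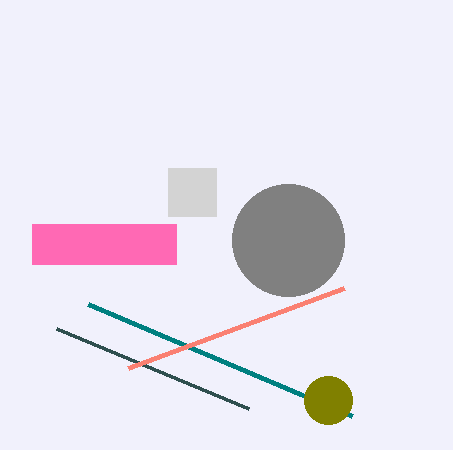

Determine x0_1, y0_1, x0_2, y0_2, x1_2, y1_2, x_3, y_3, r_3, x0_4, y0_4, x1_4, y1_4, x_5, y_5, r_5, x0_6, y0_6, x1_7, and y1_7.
x0_1 = 88; y0_1 = 304; x0_2 = 32; y0_2 = 224; x1_2 = 176; y1_2 = 264; x_3 = 288; y_3 = 240; r_3 = 56; x0_4 = 168; y0_4 = 168; x1_4 = 216; y1_4 = 216; x_5 = 328; y_5 = 400; r_5 = 24; x0_6 = 56; y0_6 = 328; x1_7 = 128; y1_7 = 368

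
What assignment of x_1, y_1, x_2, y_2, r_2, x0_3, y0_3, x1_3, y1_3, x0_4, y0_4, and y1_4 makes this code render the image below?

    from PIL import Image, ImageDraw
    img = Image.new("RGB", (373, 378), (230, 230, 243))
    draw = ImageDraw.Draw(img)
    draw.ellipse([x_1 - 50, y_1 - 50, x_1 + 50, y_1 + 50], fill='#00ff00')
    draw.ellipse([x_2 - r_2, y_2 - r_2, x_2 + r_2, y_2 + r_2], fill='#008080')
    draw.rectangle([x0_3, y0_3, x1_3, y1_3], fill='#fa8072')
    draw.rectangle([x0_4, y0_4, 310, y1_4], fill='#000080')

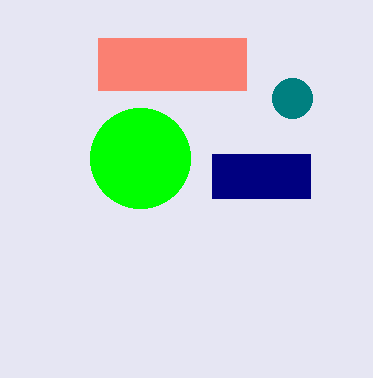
x_1 = 140; y_1 = 158; x_2 = 292; y_2 = 98; r_2 = 20; x0_3 = 98; y0_3 = 38; x1_3 = 246; y1_3 = 90; x0_4 = 212; y0_4 = 154; y1_4 = 198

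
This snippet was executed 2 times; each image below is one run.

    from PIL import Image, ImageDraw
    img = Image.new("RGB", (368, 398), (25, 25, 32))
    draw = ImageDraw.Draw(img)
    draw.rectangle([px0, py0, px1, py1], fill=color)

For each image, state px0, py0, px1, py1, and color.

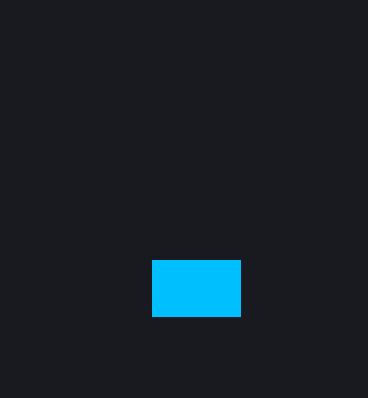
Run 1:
px0 = 152; py0 = 260; px1 = 240; py1 = 316; color = 'deepskyblue'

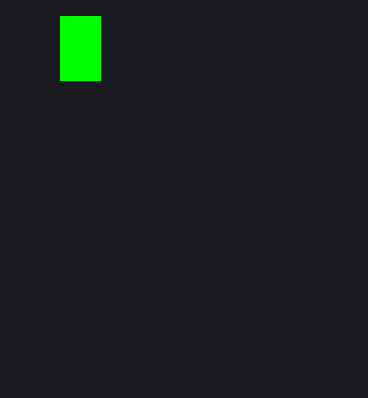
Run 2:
px0 = 60, py0 = 16, px1 = 100, py1 = 80, color = 'lime'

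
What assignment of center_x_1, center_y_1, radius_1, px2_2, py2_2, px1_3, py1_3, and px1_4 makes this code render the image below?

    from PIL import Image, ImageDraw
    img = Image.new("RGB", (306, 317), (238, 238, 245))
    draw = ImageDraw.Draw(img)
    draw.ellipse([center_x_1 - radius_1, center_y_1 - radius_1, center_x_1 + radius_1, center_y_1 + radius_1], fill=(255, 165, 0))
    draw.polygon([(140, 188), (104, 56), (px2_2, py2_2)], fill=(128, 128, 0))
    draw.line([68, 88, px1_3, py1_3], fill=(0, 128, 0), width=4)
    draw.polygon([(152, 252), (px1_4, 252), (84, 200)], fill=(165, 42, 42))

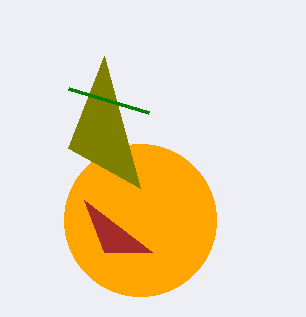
center_x_1 = 140, center_y_1 = 220, radius_1 = 76, px2_2 = 68, py2_2 = 148, px1_3 = 148, py1_3 = 112, px1_4 = 104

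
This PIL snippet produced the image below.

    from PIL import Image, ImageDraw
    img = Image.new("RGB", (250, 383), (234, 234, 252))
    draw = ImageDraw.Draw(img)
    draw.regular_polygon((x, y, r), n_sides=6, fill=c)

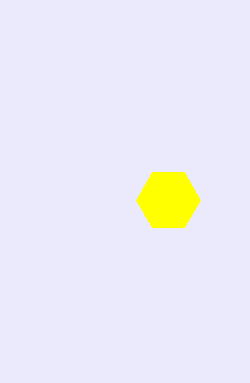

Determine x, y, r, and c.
x = 168
y = 200
r = 32
c = 'yellow'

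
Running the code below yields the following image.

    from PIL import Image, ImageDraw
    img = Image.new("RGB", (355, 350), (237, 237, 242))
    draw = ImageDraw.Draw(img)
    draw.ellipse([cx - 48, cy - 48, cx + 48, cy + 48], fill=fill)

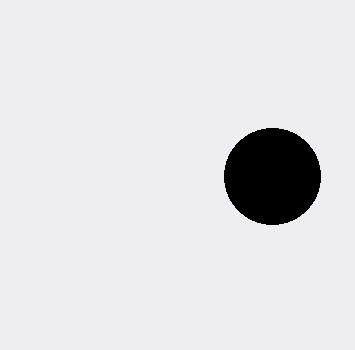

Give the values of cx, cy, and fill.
cx = 272, cy = 176, fill = 'black'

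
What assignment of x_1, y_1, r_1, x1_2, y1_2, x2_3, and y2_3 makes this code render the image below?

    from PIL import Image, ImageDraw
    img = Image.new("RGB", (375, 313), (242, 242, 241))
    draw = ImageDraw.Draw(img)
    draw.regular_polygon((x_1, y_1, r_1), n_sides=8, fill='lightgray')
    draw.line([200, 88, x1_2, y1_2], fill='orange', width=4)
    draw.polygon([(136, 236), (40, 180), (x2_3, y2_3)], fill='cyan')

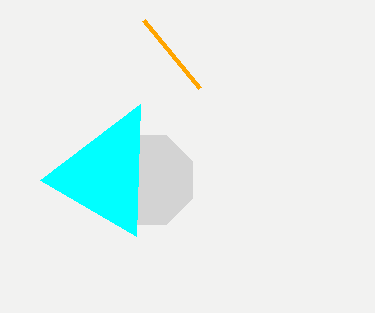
x_1 = 148; y_1 = 180; r_1 = 48; x1_2 = 144; y1_2 = 20; x2_3 = 140; y2_3 = 104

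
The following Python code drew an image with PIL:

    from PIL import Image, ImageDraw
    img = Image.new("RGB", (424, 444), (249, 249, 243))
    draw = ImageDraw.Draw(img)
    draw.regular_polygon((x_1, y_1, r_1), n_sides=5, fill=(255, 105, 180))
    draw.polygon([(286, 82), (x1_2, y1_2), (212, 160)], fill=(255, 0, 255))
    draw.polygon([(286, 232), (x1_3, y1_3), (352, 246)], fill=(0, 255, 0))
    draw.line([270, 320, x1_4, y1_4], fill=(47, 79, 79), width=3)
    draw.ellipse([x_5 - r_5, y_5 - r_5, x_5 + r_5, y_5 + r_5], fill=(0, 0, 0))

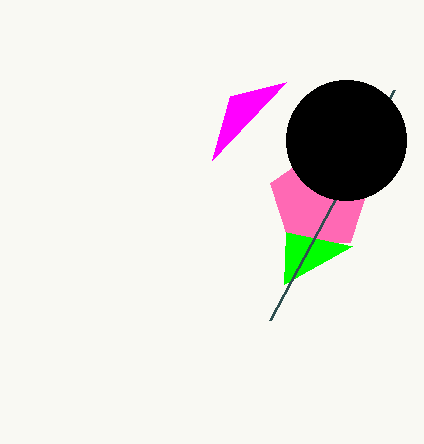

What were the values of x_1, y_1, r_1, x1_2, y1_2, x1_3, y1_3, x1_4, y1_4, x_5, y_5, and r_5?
x_1 = 320
y_1 = 200
r_1 = 52
x1_2 = 230
y1_2 = 96
x1_3 = 284
y1_3 = 284
x1_4 = 394
y1_4 = 90
x_5 = 346
y_5 = 140
r_5 = 60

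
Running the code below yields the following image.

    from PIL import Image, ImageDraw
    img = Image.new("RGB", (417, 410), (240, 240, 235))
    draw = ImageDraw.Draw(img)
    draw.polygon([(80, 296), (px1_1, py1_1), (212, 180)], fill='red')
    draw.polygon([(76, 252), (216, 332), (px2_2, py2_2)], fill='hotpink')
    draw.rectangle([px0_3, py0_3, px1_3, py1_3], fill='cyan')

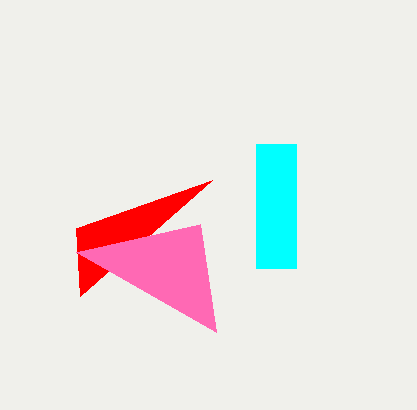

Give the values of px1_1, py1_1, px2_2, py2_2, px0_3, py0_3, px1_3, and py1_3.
px1_1 = 76
py1_1 = 228
px2_2 = 200
py2_2 = 224
px0_3 = 256
py0_3 = 144
px1_3 = 296
py1_3 = 268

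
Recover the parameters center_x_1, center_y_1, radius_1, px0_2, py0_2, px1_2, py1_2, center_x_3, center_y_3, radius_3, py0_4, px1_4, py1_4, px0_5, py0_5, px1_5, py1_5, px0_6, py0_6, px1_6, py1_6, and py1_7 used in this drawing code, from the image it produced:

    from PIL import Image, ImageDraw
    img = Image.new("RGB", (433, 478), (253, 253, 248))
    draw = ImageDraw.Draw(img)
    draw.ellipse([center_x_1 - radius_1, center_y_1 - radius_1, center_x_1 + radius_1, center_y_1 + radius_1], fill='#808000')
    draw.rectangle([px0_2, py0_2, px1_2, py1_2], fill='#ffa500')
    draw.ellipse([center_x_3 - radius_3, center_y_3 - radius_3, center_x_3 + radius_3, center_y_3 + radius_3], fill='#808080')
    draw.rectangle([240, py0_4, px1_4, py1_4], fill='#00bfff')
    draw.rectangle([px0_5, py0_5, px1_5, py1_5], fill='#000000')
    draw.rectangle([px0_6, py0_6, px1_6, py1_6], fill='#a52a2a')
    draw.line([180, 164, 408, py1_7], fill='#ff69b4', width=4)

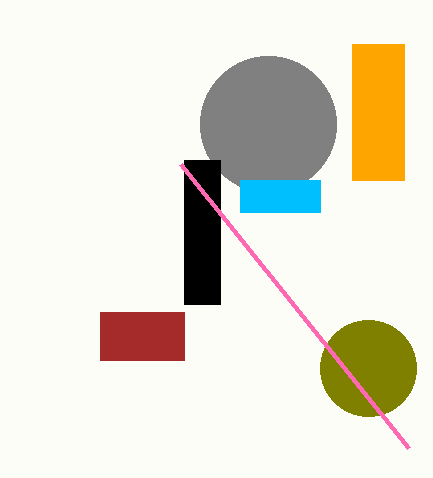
center_x_1 = 368; center_y_1 = 368; radius_1 = 48; px0_2 = 352; py0_2 = 44; px1_2 = 404; py1_2 = 180; center_x_3 = 268; center_y_3 = 124; radius_3 = 68; py0_4 = 180; px1_4 = 320; py1_4 = 212; px0_5 = 184; py0_5 = 160; px1_5 = 220; py1_5 = 304; px0_6 = 100; py0_6 = 312; px1_6 = 184; py1_6 = 360; py1_7 = 448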